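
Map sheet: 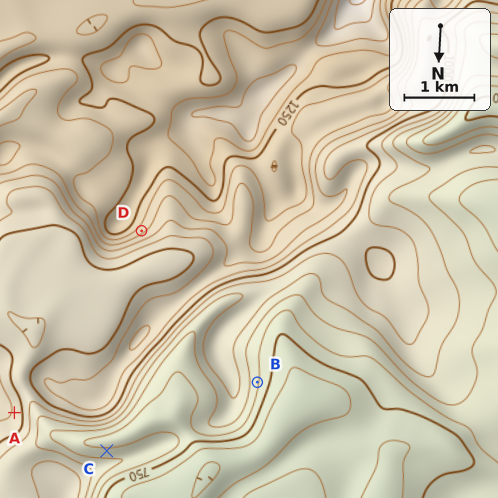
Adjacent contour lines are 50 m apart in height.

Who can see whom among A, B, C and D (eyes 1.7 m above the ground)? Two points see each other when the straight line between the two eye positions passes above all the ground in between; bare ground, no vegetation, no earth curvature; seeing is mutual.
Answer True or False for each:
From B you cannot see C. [True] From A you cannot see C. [False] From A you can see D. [True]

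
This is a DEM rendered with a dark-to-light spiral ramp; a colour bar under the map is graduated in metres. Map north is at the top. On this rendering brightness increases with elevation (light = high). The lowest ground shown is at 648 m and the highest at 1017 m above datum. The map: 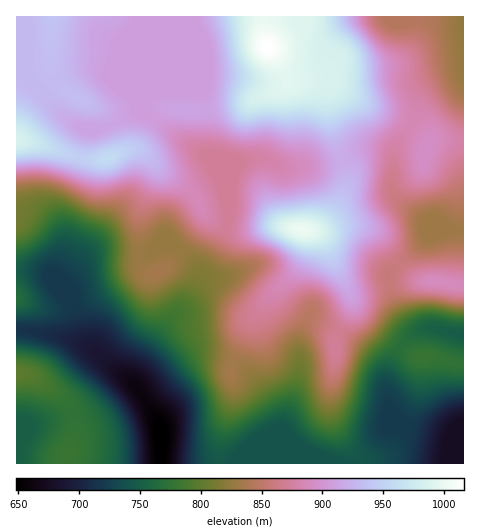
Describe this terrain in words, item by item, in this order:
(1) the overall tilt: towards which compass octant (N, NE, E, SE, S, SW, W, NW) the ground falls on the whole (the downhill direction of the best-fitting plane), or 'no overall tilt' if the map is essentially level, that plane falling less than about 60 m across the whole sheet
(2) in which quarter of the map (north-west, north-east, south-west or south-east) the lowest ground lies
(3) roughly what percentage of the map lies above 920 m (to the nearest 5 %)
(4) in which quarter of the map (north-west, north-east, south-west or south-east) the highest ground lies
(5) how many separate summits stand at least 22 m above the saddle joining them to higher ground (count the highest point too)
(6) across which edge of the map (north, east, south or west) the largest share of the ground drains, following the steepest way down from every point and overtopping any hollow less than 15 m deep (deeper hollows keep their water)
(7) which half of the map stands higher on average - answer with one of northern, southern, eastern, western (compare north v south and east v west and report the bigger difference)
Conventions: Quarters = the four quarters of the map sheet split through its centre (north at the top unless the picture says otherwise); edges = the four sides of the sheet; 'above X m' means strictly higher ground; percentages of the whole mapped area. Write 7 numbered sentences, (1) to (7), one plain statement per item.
(1) Overall the map slopes down towards the south.
(2) The lowest ground is in the south-west quarter.
(3) Ground above 920 m makes up about 20 % of the sheet.
(4) The highest point lies in the north-east quarter of the map.
(5) Counting only tops that stand 22 m proud, the map has 5 summits.
(6) The largest share of the runoff leaves by the southern edge.
(7) Taken as a whole, the northern half is higher than the southern.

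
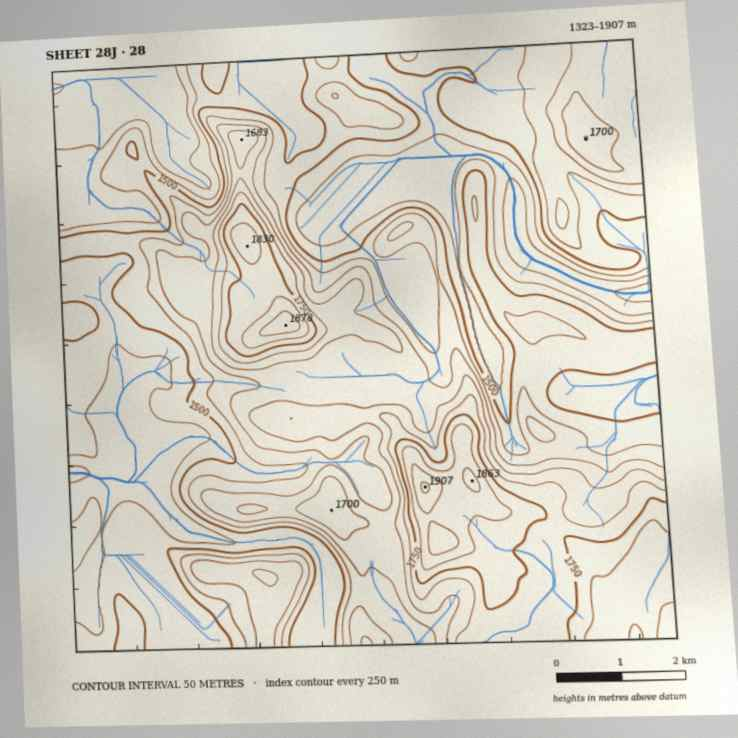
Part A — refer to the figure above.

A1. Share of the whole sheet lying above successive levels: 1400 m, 95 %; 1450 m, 83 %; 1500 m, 63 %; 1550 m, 46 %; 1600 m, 35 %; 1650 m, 21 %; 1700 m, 14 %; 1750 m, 9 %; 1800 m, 5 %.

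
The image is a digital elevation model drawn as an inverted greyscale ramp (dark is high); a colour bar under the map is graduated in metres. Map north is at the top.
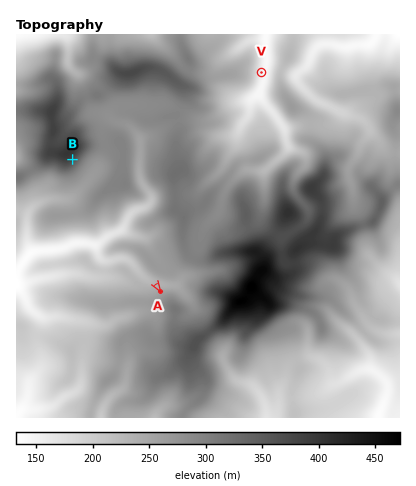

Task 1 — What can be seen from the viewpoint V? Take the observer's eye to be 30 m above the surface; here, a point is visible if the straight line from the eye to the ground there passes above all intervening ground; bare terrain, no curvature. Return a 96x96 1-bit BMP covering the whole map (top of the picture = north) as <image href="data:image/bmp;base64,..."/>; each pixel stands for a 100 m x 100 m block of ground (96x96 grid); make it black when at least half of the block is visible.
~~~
<image width="96" height="96" href="data:image/bmp;base64,Qk2+BAAAAAAAAD4AAAAoAAAAYAAAAGAAAAABAAEAAAAAAIAEAAATCwAAEwsAAAIAAAAAAAAA////AAAAAAAAAAAAAAAAAAAAAAAAAAAAAAAAAAAAAAAAAAAAAAAAAAAAAAAAAAAAAAAAAAAAAAAAAAAAAAAAAAAAAAAAAAAAAAAAAAAAAAAAAAAAAAAAAAAAAAAAAAAAAAAAAAAAAAAAAAAAAAAAAAAAAAAAAAAAAAAAAAAAAAAAAAAAAAAAAAAAAAAAAAAAAAAAAAAAAAAAAAAAAAAAAAAAAAAAAAAAAAAAAAAAAAAAAAAAAAAAAAAAAAAAAAAAAAAAAAAAAAAAAAAAAAAAAAAAAAAAAAAAAAAAAAAAAAAAAAAAAAAAAAAAAAAAAAAAAAAAAAAAAAAAAAAAAAAAAAAAAAAAAAAAAAAAAAAAAAAAAAAAAAAAAAAAAAAAAAAAAAAAAAAAAAAAAAAAAAAAAAAAAAAAAAAAAAAAAAAAAAAAAAAAAAAAAAAAAAAAAAAAAAAAAAAAAAAAAAAAAAAAAAAAAAAAAAAAAAAAAAAAAAAAAAAAAAAAAAAAAAAAAAAAAAAAAAAAAAAAAAAAAAAAAAAAAAAAAAAAAAAAAAAAAAAAAAAAAAAAAAAAAAAAAAAAAAAAAAAAAAAAAAAAAAAAAAAAAAAAAAAAAAAABAAAAAAAAAAAAAAABwAAAAAAAAAAAAAABwAAAAAAAAAAAAAAB4AAAAAAAAAAAAAAB4AAAAAAAAAAAAAA/wAAAAAAAAAAAAAAfwAAAAAAAAAAAAAAPwAAAAAAAAAAAAAAHwAAAAAAAAAAAAAADwBAAAAAAAAAAAAADwAAAAAAAAAAAAAABwAAAAAAAAAAAAAABwAAAAAAAAAAAAAAA4AAAAAAAAAAAAAAC8AAAAAAAAAAAAAAOf8AAAAAAAAAAAAAcf4AAAAAAAAAAAAAcfwAAAAAAAAAAAAB8fAAAAAAAAAAAAGD8OAAAAAAAAAAAADj8OOAAAAAAAAAAADh4OPAAAAAAAAAAABwwOPwAAAAAAAAAAA4APHwAAAAAAAAABwcAHCAAAAAAAAAAB4cADgAAAAAAAAAAD8/ADwAAAAAAAAAAD//wB4AAAAAAAAAAD///BwAAAAAAAAAABH//hAAAAAAAAAAAAD//4AAAAAAAAAAAAB//+AAAAAAAAAAAAAf/+AAAAAAAAAAAAAH/8AAAAAAAAAAAAAD/8AAAAAAAAAAAAAD/8AAAAAAAAAAAAAO/4AAAAAAAAAAAAAef4AAAAAAAAAAAAAP/wAAAAAAAAAAAAAH/wAAAAAAAAAAAAAB/gAAAAAAAAAAAAAAfgAAAAAAAAAAAAAAPgAAAAAAAAAAAAAAH8AAAAAAAAAAAAAAD8AAAAAAAAAAAAAAD8AAAAAAAAAAAAAAH8AAAAAAAAAAAAAAP8AAAAAAAAAAAAAAP8AAAAAAAAAAAAAAP8AAAAAAAAAAAAAAP8AAAAAAAAAAAAAAP+AAAAAAAAAAAAAAH+AAAAAAAAAAAAAAD+AAAAAAAAAAAAAAD+AAAAAAAAAAAAAAB+AAAAAAAAAAAAAAB8AAAAAAAAAAAAAAB8AAAAAAAAAAAAAAD8AAAAA="/>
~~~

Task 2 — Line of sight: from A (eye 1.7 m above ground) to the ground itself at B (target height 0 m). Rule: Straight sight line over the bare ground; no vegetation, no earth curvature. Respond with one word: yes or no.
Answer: yes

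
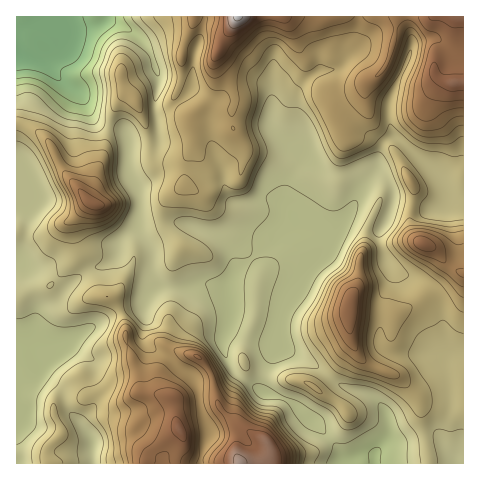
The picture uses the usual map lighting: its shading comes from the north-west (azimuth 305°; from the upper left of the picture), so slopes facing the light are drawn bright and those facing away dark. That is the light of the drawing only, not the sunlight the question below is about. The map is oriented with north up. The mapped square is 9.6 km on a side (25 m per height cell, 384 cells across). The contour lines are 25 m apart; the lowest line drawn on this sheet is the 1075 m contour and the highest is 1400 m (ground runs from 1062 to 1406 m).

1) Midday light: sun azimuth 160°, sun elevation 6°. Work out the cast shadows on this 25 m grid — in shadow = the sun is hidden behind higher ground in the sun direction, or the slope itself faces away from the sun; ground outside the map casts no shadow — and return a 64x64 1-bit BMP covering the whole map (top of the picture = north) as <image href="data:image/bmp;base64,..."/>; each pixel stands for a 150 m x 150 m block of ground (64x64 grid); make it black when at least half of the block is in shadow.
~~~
<image width="64" height="64" href="data:image/bmp;base64,Qk0+AgAAAAAAAD4AAAAoAAAAQAAAAEAAAAABAAEAAAAAAAACAAATCwAAEwsAAAIAAAAAAAAA////AAAAAAAAAAAQAAAAAAAIABwAAAAAAAgAHgAAAAA4AGAeB4AAADgAAB4fAAAAMAAAHH4AAAAAAAAA/AAAAAAAAAH4AAAAAAAAA/wAAAAIBgAD+AAAAAgHBwPwAAAACAOPA+AAAAAGAwYHw+AAAAOABAeH4AAAA8YQDwfADgABgBA/B4AYAAAAAf4AAAAAADAH8AAAAAAAHj/gAAAAAAAfP8AAAAAAAA//wABAAAAAB3+AAPgAAAACf4AA/AAAAAA3AAB+AAAAAAYAAH4AAAB8AAAAfwAAAAgAAAB/gAAAAAAAAD+AAAAAAAAAP4AAAAAAAAA/gAAAAAAAAD/AAAAAAAAAP+AAAAAAAAA/7/4AAAAAAD/P/xgAAAAAH4//HgAAAAAPj/8PAAAAAAMH/g4IAAAAAAfwDB4AAAAABwAAZAAAAAAHAADAAAAAAAYAAcAAAAAAAAABwAAAAAAAAAHAAAAAAAAAAZAAAAAAAAABGAAAAAAAAAA4AAAAAAAADPAAAAAAAAA/8AAAAAAAAPvwAAAAAAAA8/gAAAAAAACj+AAAAAAAAAPYDAAAAAEA4AgMAAAAA4DwAA4AAAABgPAADAAAAYHA4HwMAAAB8eDAfgAgAAHx4AA+ADAAAPDgAD8CMAAAAOAAP4A4AAAA4AA/ADgAAAAAAB4AGAAAAAAAHgAYAAAAAA=="/>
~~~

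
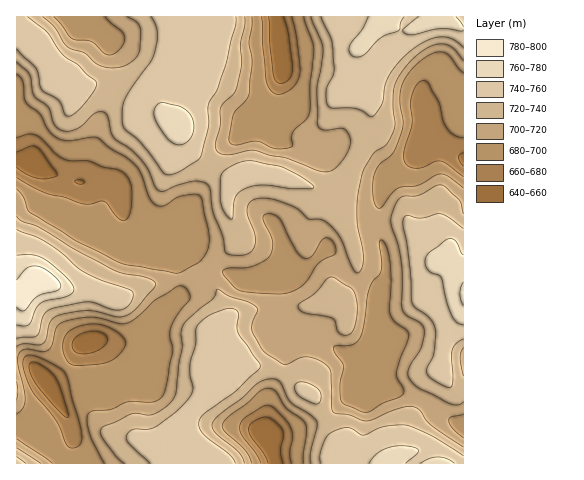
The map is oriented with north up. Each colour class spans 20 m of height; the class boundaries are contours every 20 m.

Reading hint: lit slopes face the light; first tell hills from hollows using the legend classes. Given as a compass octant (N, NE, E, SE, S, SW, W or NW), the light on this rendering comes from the NE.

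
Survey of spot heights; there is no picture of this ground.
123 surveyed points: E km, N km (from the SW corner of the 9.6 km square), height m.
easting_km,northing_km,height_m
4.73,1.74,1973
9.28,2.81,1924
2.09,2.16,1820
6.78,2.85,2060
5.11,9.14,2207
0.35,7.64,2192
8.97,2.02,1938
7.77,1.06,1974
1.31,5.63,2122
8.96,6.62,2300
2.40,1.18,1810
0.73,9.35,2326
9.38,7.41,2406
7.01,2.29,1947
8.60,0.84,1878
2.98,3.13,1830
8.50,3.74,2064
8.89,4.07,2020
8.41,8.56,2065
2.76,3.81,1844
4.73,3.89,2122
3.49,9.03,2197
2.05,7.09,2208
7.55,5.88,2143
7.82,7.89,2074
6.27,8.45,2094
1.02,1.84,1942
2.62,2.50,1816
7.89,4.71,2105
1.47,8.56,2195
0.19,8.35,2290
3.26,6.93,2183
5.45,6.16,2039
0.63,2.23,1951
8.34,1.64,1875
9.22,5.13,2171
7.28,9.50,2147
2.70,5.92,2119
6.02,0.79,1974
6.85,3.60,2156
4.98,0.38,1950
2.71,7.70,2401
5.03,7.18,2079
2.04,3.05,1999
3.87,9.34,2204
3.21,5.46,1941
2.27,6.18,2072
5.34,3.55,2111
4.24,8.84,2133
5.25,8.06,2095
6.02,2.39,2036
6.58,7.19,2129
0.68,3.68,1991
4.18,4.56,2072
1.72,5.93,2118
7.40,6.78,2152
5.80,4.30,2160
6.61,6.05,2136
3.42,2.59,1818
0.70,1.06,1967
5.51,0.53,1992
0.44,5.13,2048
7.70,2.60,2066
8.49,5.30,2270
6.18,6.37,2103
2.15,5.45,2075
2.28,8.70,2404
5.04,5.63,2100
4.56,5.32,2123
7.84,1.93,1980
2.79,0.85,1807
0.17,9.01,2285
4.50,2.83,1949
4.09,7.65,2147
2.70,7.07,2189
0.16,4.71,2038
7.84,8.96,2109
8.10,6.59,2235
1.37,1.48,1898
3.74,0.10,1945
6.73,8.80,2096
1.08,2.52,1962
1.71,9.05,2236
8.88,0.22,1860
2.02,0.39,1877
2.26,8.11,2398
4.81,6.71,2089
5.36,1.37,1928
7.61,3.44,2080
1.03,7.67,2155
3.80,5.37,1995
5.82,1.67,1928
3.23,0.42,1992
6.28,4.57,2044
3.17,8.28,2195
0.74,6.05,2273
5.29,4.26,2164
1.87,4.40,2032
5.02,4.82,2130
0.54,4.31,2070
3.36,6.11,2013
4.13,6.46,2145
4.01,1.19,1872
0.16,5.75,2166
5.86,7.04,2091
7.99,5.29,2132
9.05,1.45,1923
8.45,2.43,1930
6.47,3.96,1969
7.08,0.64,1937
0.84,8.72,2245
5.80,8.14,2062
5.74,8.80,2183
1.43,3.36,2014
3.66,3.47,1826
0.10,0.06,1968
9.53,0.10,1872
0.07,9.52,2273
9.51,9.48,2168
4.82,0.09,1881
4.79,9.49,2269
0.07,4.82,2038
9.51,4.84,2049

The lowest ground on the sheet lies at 1790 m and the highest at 2430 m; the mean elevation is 2060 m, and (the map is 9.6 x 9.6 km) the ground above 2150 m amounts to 23.4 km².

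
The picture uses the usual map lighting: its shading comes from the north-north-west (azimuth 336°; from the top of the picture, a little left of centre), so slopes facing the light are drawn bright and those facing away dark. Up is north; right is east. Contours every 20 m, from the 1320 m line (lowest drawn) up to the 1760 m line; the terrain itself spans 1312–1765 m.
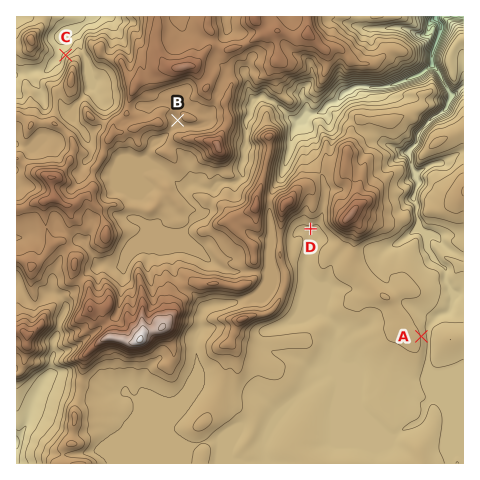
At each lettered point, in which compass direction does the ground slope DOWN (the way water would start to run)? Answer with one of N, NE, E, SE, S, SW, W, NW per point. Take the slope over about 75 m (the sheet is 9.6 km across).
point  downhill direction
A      E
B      SW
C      NW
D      S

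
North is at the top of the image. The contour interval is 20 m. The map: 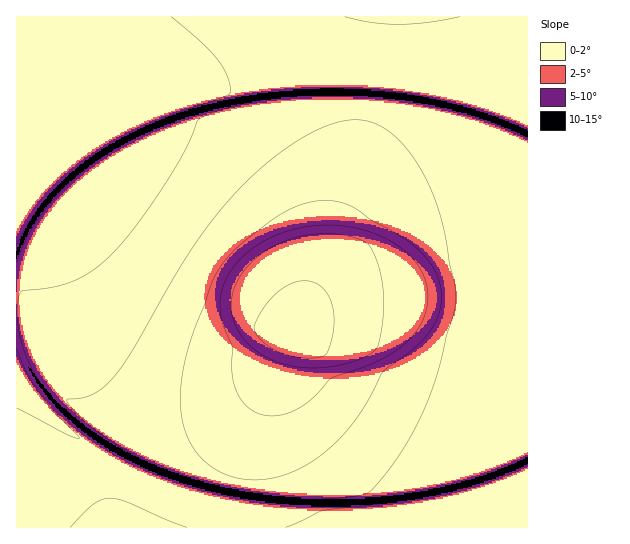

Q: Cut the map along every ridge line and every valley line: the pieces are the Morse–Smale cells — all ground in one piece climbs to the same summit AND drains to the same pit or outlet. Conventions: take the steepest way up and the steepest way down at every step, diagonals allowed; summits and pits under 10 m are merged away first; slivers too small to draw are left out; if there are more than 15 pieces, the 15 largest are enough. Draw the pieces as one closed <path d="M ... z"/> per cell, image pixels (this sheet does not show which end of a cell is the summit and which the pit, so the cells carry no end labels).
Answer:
<path d="M527 16l-510 0-1 295 8 4 9 35 20 33 25 26 31 22 22 6 26-1 40-11 41-21 30-27 5-8 10-24 8-8 34 17 3 5 1 16 9 10 56 34 60 30 24 10 17 1 32-12z"/><path d="M291 337l-11 21-28 80-12 68 1 22 287-1-1-79-32 12-17-1-24-10-60-30-56-34-9-10-1-16-3-5z"/><path d="M21 312l-5 1 1 215 223-1 0-21 9-57 11-38 26-68-3 2-10 24-5 8-18 18-16 12-19 10-34 14-24 5-26 1-20-5-16-9-17-14-19-19-18-24-8-16-8-32z"/>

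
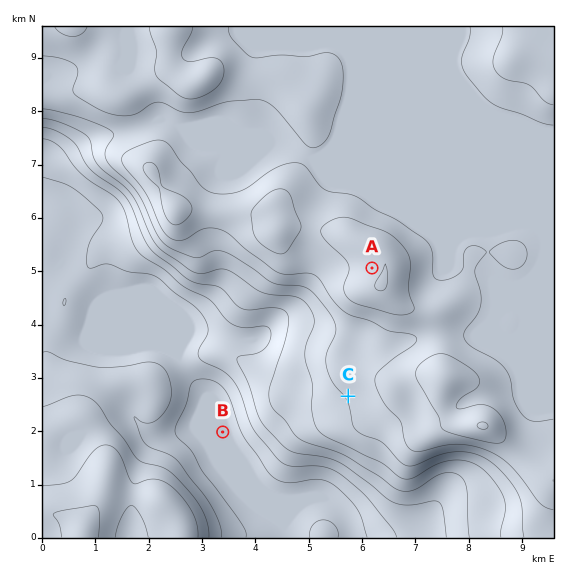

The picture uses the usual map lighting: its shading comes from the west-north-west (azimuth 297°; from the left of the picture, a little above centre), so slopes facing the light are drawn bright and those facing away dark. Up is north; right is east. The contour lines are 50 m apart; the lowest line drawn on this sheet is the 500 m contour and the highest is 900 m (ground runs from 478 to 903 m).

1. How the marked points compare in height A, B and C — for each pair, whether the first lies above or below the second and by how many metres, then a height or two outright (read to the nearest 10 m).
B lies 410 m below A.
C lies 270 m above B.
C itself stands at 750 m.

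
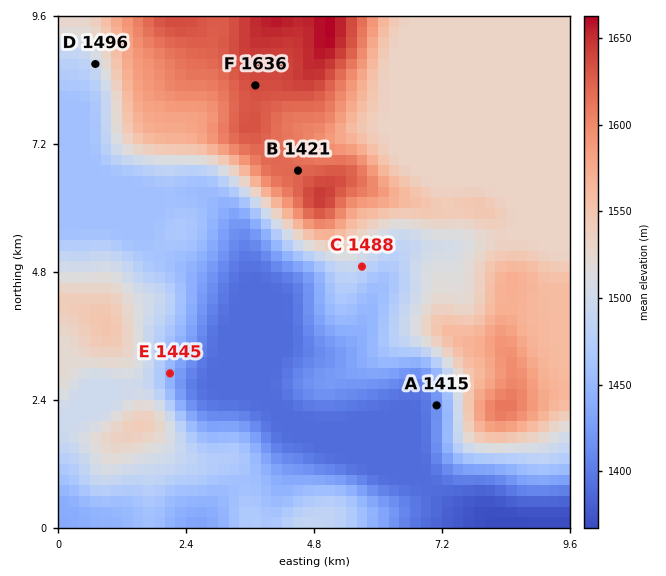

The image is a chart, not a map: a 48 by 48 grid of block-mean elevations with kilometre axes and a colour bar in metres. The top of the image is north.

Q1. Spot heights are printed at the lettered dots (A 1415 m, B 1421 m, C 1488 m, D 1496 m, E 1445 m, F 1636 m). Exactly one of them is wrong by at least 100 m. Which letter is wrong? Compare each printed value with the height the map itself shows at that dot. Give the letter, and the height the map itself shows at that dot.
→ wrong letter B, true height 1621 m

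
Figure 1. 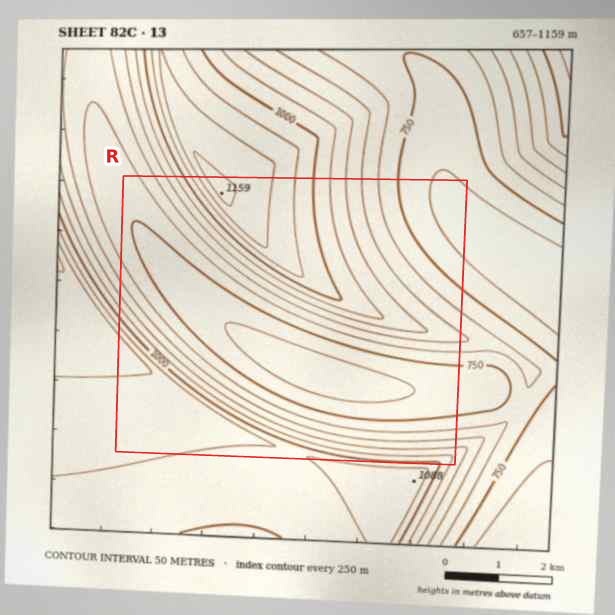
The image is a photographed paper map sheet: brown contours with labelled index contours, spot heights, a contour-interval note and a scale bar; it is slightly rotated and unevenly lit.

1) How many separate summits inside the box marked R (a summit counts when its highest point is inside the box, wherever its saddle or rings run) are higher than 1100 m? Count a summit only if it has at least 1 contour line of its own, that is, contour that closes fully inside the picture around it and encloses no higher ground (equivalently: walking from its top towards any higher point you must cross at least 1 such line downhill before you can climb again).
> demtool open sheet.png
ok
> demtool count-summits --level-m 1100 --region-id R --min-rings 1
1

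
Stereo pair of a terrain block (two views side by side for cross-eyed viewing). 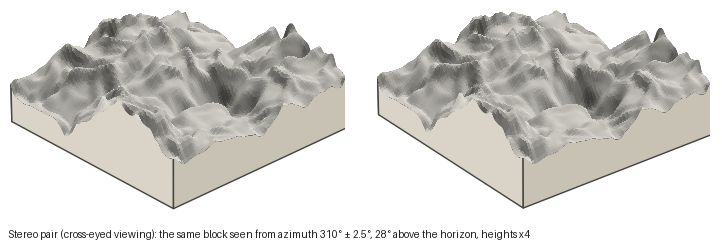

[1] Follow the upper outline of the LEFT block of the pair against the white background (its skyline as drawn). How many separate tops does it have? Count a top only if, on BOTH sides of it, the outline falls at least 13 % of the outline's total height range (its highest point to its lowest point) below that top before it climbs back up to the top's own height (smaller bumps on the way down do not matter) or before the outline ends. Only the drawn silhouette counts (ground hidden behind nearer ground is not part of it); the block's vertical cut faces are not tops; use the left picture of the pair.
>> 3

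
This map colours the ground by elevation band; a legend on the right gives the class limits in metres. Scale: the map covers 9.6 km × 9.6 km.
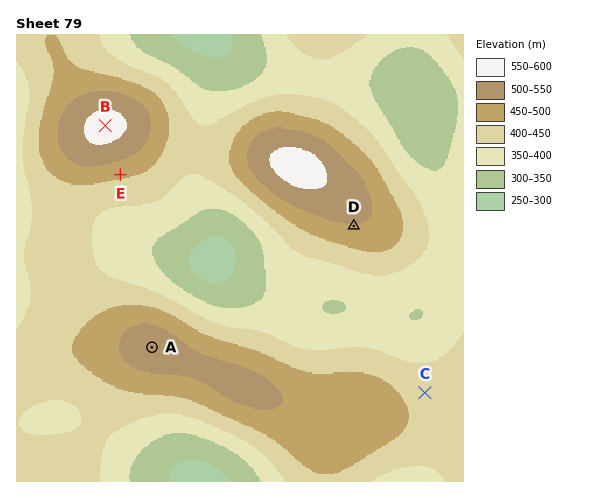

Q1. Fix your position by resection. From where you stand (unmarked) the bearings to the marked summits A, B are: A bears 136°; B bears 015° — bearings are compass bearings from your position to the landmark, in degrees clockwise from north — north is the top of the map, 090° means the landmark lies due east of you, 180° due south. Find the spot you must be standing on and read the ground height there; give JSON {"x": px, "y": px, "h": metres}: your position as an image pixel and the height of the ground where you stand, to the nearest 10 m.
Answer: {"x": 69, "y": 261, "h": 420}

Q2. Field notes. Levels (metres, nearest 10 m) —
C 430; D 500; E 460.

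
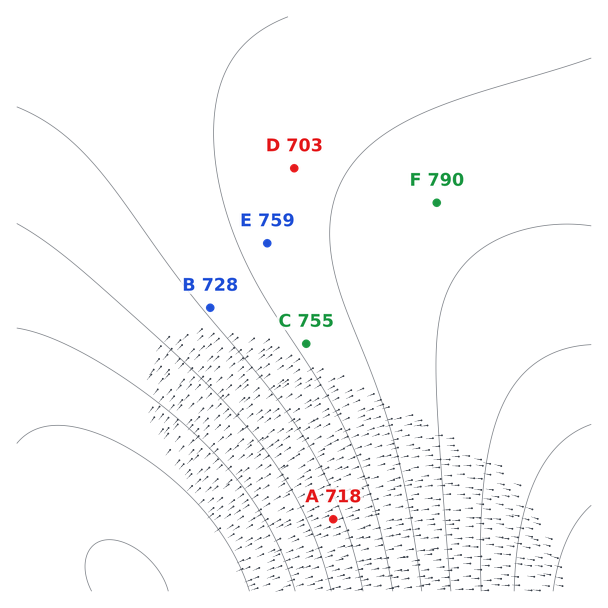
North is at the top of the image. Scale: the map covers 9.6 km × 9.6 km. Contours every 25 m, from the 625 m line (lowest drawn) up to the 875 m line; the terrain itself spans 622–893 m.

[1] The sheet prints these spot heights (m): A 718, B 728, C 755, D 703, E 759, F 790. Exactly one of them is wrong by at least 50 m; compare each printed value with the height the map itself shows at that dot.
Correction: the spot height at D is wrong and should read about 766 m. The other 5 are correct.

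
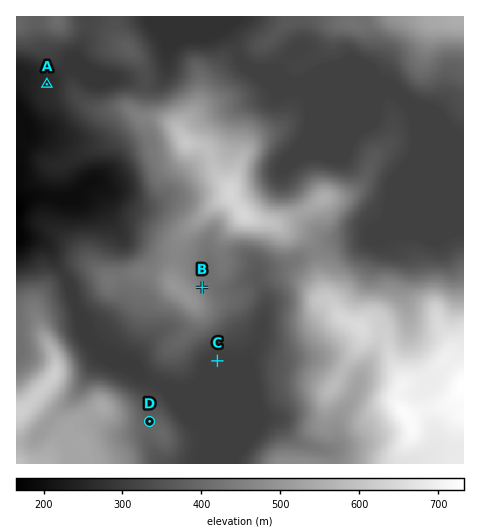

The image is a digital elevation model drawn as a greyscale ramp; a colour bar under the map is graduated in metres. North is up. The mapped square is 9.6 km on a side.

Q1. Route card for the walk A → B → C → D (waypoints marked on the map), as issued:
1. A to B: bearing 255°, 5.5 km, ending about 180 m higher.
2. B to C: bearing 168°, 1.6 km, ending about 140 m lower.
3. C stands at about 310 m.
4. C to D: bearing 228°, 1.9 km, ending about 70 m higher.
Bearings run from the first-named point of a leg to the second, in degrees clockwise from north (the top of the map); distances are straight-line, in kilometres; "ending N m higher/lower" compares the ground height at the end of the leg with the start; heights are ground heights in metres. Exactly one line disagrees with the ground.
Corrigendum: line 1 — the bearing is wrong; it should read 143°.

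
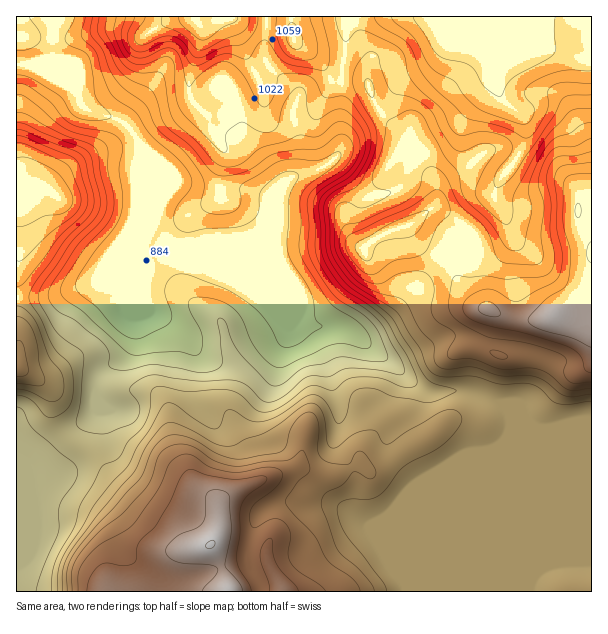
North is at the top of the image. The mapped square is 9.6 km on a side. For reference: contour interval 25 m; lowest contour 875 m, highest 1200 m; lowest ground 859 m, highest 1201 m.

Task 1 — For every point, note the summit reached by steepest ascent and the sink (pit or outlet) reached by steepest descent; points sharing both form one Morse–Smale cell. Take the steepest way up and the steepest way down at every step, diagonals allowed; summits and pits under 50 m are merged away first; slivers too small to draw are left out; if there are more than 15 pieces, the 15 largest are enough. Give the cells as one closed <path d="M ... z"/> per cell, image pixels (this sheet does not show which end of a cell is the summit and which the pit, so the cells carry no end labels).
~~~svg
<path d="M135 224l-1 91-1 26-3 7-11 13-12 6-9 8-2 6 1 29-13 12-10 6-29 29-16 9-13-1 1 127 489-1 0-154 5-9 0-11-7-13-39-13-34 1-11-4-64-54-18-8-24 0-42-18-17-14-39-23-17-17-4-7-28 1-21 10-8-16z"/><path d="M363 80l-21 1 0 66-5 9-14 12-35 12-6 6-6 13-3-3-13-2-17-6-37 0-27-6-17-19-21-17-5 21 0 69 6 16 4 6 3 0 18-10 28-1 4 7 17 17 39 23 17 14 42 18 24 0 18 8 64 54 11 4 34-1 39 13 7 13 0 11-5 9 0 154 85 1 1-308-14 17-32 18-34 0-36-15-8-8-8-15 2-11 13-28 0-8-23-18-19-9 3-6 0-15-4-10-12-15-17-15 3-8-27-28-11-26z"/><path d="M591 16l-243 1-2 33-4 30 21 0 5 4 11 26 27 28-3 8 17 15 12 15 4 10 0 15-3 6 19 9 23 18 0 8-15 33 2 10 6 11 12 11 32 12 24 1 15-2 9-8 18-9 10-10 4-9 0-42-9-12-5-10 1-7 13 1z"/><path d="M291 16l-235 0-2 11 0 29-9 6-13 3 37 19 9 8 1 7 5 9 38 13 11 11 7 14 22 17 8 8 6 10 30 7 37 0 17 6 13 2 3 3 6-13 6-6 35-12 14-12 5-9 0-66-10-2-12-17-26-23z"/><path d="M32 64l-16 1 0 231 35 0 45-13 13-25 24-33 5-19-2-39 4-12 0-11-7-12-11-11-38-13-5-9-1-7-9-8z"/><path d="M135 217l-2 8-24 33-13 25-45 13-35 1 1 167 12 2 16-9 29-29 10-6 13-12-1-29 2-6 9-8 12-6 11-13 3-7 1-26z"/><path d="M347 16l-55 1 2 22 20 16 11 13 5 9 6 3 6 0 1-8z"/><path d="M54 16l-38 1 1 47 22 0 13-5z"/><path d="M582 211l-4 1 0 6 13 22 1-27z"/>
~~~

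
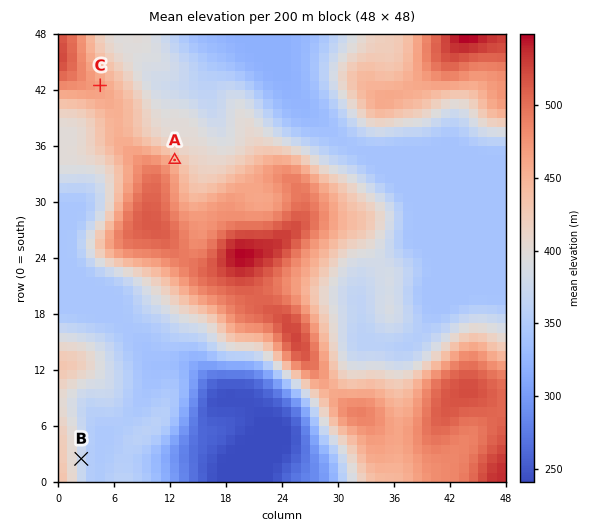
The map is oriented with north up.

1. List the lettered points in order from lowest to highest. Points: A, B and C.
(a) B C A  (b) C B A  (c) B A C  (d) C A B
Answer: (c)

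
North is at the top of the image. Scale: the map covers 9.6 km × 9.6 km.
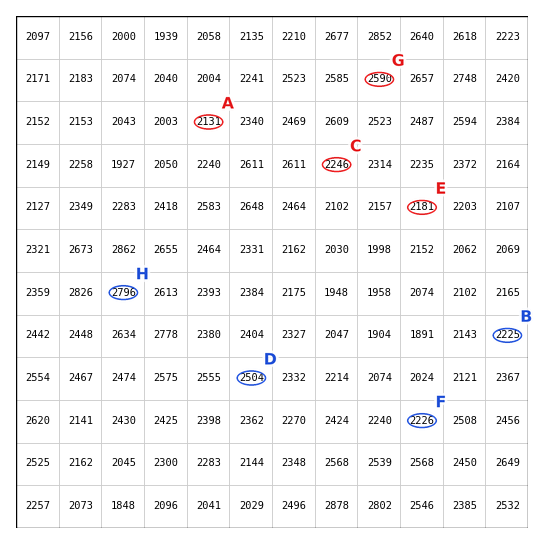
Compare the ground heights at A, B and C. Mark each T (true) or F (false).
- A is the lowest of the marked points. T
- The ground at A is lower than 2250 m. T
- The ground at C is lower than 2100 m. F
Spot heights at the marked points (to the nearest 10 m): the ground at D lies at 2500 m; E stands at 2180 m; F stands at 2230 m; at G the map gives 2590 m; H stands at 2800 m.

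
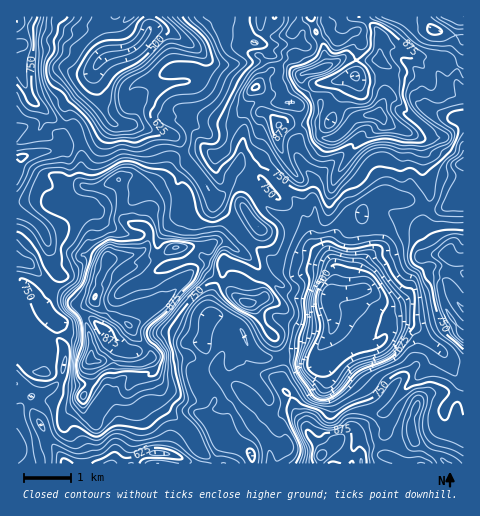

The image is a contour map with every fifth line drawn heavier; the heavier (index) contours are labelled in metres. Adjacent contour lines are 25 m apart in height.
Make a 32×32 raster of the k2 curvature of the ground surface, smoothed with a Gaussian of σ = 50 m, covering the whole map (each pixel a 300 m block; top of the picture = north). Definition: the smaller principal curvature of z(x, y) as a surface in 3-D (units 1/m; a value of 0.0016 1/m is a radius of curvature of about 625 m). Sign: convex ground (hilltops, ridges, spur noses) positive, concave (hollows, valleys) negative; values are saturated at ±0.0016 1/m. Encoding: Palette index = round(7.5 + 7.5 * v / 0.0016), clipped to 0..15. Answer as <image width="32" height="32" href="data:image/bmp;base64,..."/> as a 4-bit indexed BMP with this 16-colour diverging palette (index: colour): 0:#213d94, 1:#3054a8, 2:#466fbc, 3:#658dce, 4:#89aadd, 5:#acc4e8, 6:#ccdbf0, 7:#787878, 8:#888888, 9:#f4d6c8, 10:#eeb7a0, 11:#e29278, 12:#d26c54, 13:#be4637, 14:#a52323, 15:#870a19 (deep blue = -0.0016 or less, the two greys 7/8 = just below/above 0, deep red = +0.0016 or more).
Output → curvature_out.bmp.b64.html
<image width="32" height="32" href="data:image/bmp;base64,Qk12AgAAAAAAAHYAAAAoAAAAIAAAACAAAAABAAQAAAAAAAACAAATCwAAEwsAABAAAAAAAAAAlD0hAKhUMAC8b0YAzo1lAN2qiQDoxKwA8NvMAHh4eACIiIgAyNb0AKC37gB4kuIAVGzSADdGvgAjI6UAGQqHAGZhZlYgADhGJGM6VmM0VYdmJ3RFdlZ2NEVhNHdVZYRWc0g6ZXlmg2V3cJU2dlV0ZnJWRGaIdCN1d2SHF2RFdGdVY6FWVXdWVoY2QjVWUqVXVBMkNXZoNWdyeHIFdHMmhUiAdzMkVTaFVociQ4hnRGR2cIllSYNkdmIlFHMjVodUd3A1MTRSRHc1lWBXdBZzI3hkFAWABlV2F4ZmJ3dDVGd1MDBXZlNFQCM3hCd3ZXdmdEdpNXiEQjanZlI3d0RWckVTR1JFd0JGRiaDJDJXJVQ2QhdlVEeTN0RlVidkhyVUdzVEllZCNQFGVnYkRnWjV3YWYpVlOmY2RGdVOXNVdYaDNlYgFRElZDlmZlh3Z3ZWIndmSHVFdENlNWVlV3eGZ2iHZUVYdXQ3gmdidUZ2ZiR4ZnZmRnaBM0RiUoR0VWh1OIZkaXd3MHRmJ1NmV2dWdhZkZEZ1ZQhyVkYWFkVmZ0BCNGVXV4VYZjVURWFjNVVVaGV2REMSU1Y0dBdXJmh2pVR0lxImh2d3NZYnBVWERCN4ZHM4Zoh3Z0UyBlVVQxNmZkhEOWVWZmV2YlZ2NYU3doY0VFeHdlZ2VzRwASVGV1N2NGNVRoiEMiNDNoUohEWGdXR1MhSIIXhUJkMlNVZ2dnRWZ2hSQCZ3Q1c1EyaHRCJWRVZlUjWHd1gWMkU1Q2FH"/>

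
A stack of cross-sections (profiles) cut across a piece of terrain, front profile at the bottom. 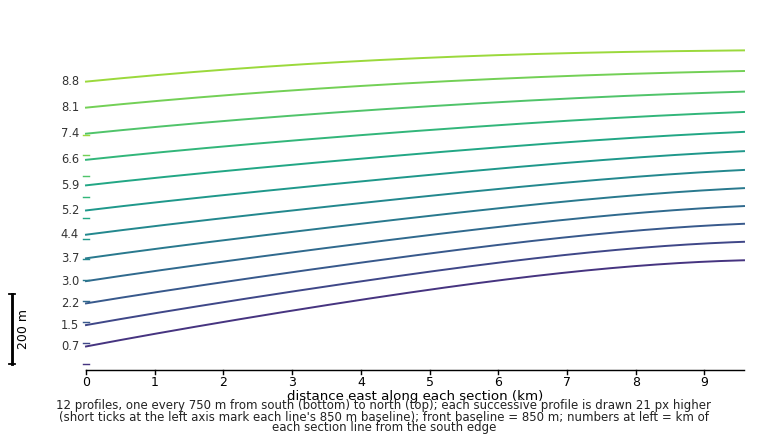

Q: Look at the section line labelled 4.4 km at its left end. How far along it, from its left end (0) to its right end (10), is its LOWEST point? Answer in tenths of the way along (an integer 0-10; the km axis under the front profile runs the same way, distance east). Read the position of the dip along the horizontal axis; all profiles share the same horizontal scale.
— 0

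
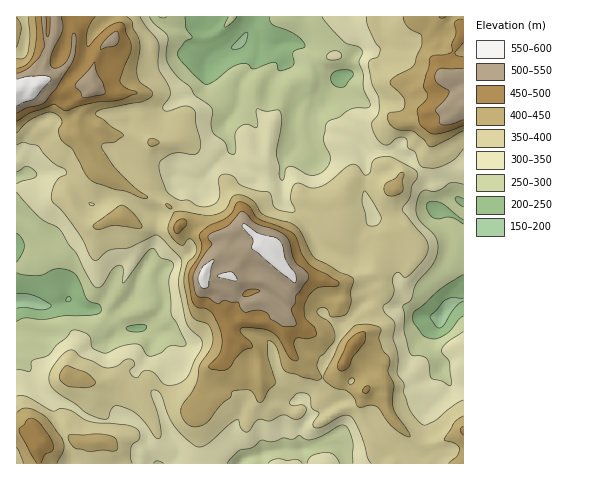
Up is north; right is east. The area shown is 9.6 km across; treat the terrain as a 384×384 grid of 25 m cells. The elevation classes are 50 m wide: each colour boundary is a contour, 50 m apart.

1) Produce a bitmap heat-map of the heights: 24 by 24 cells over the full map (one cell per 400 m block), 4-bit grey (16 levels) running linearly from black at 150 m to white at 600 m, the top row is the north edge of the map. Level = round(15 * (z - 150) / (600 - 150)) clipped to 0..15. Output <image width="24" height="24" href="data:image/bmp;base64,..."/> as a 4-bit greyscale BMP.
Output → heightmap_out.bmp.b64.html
<image width="24" height="24" href="data:image/bmp;base64,Qk2WAQAAAAAAAHYAAAAoAAAAGAAAABgAAAABAAQAAAAAACABAAATCwAAEwsAABAAAAAAAAAAAAAAABEREQAiIiIAMzMzAERERABVVVUAZmZmAHd3dwCIiIgAmZmZAKqqqgC7u7sAzMzMAN3d3QDu7u4A////AJqIiGZmZURVVWd4iKqIiHdndmVVVXiIiZh3d3d5h3dmdoiHeHZ3h3d4mIh3eJl2ZlaJh3domZmIiZl2VVV3ZmZnqpmZipl1VkRWVFRWi6mqmahkRTRERERXm7vKmIhjIyIjREVpu8zKmXdkIiMjVUVr3czbqYdlQzQ1ZVVr3c3bmHd2VDRGd2V5zd7Zd3d3VERXiIeZvNyod3d3REZ3iYeIirh3h3d1M1Z3eIhmaIdneHiGRFZ4mYdmZmZVZ3eHZmd5mId3ZWZEVmdnd3eJmIiHZVZEVmd4mJiZmId3VFVERWeavNy7qphmVFRERFeKvO3MypdkNERFQ1iJvKy7uodDIzM0RFeJu4u7u5dDIiI0VVd4movLqoVDMyNEVWeJmg=="/>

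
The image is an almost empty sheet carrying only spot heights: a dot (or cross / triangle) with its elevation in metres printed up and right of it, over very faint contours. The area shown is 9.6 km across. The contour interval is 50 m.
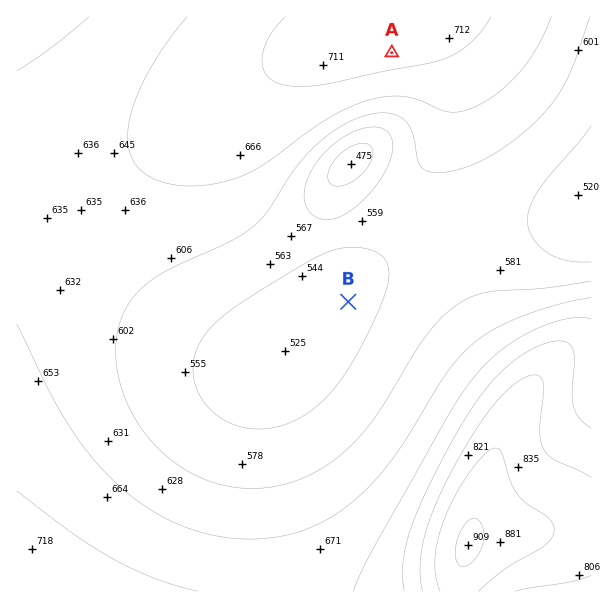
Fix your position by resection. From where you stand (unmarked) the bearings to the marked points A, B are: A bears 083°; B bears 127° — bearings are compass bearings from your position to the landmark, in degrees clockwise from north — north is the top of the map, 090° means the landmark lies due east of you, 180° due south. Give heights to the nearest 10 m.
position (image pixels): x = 70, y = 92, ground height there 620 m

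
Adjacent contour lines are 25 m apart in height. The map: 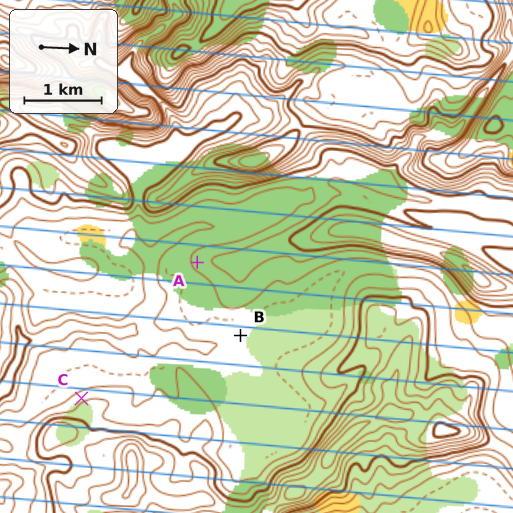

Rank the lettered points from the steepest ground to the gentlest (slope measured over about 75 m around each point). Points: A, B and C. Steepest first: C A B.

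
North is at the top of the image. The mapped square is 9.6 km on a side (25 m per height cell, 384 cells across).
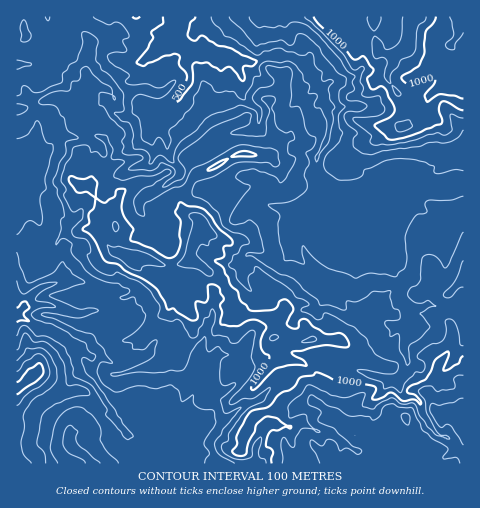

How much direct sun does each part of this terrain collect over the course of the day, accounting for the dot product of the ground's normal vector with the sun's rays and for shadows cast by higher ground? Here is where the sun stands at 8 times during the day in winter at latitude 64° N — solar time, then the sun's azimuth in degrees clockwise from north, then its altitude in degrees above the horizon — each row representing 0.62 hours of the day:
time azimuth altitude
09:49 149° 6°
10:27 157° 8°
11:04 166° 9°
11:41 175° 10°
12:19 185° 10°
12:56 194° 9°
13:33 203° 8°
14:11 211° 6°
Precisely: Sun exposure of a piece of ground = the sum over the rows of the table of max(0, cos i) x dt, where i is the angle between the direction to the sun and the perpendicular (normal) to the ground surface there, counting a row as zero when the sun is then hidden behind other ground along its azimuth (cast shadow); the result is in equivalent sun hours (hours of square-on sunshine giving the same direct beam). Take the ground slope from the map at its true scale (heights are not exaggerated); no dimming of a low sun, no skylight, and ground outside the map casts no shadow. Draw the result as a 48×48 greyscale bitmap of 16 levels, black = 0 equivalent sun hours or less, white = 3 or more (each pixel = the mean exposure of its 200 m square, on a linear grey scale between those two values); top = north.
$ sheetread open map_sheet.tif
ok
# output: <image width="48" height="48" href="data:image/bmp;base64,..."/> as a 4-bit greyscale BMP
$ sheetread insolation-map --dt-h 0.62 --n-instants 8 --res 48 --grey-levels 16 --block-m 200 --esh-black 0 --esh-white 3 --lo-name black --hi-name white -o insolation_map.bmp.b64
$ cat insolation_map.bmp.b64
<image width="48" height="48" href="data:image/bmp;base64,Qk32BAAAAAAAAHYAAAAoAAAAMAAAADAAAAABAAQAAAAAAIAEAAATCwAAEwsAABAAAAAAAAAAAAAAABEREQAiIiIAMzMzAERERABVVVUAZmZmAHd3dwCIiIgAmZmZAKqqqgC7u7sAzMzMAN3d3QDu7u4A////ABAkaZQQESInZFMSv/mjMhRTIxEyIjEiASETdzEAERFDREVYdFRmQDYyEDQiM0Q0IlMyMzMhERZTRDIhA1g0EDIAGLmEM0IQB1VDIjQzEnZTREMQETYgAAADhhAkRTAEdzNDEBAQFERENUQyEBeDRiOIMAACVjAohnZUIAABNjM0NVZUUQE2ZqhBAAABIRBDMqiHUgEydlRENFaWRiAAIScwAAAAAAAQAM3KhnYWh2ZmVWIQAVYAAAAAAAAAAAIQAE3rcQA7qZiZh1ITUQRxAAAAAAAAAAAAAAKHQQFmaLy7ukNEVRBXMQAAAAAAAAAAAAACIgEQABJFiFRDM0IWhjAAAAAAAAAAAAAAEAASNUITNGVUEBNTMQAAAAAAAAAAABAAAAN3ZVZSI4hohyN5aLpkQwAAAAAAABAAApp1MjRkNItcqXMkUhMyEAAAAAAAAQAASZhjAAJol4hXyqcxAAAAAAAAAAAAAQAlUhAQAiI6zchzeal1UQAAAAEQAAAAACAAAUQ0d2VEqUN2VRAAEwAAAAARAAAAEkIjV3iZh2Z6hTd0IQAAAAAAAAAAABEUdnUQABIhFFioNHdGMAEgAAAAAAAAEAJBNWqjAAJ92u/TEQGqMAEQAAAAAAAAAAEwBGScZHvcv/pHiZuEEAAAAAAAAAAAABIhAlIniKl6/XmVJXMAIQAAAAAAAAAAASIAEkISZpRZYyEAACJGViAAAAAAABEREiEAETMhZzSFIAAAADZlhnQAAAAAABEiIzIQETMhKc6CQQAAASVkEAEQABERMxESMiIhESIiMQESMQAAAkMgAAEhEAEBI0REMhARIxE0NCISEAACRUEAAAAREhEhIzMzMxAUQiJFOHIQEQAUIQAAEgASNFQhIzMzMzMyADMyZmcwBSAAEAABE2RIdlRCERERARIAAGMkZohAAWYgAAARETUzd1MRMzMjVUMzIkRDNRASAAIjEBRVQhJ3djEoqpdlQ0RVVTQyIQAQEAAAEAFbqIq8l3VIZEZ2VURFZkQyEBAREQAAABAAbf/oM1MTV5u5h3dVRkRDIiICIAAAAAAAASEAITgwFYvv/tuZhVRDMQA0IAAAAAAAAAAAJTJAAkWP//7d2VRERDIRQQAAAAAAAAAAAREhNGmqnf/9p2RDRCEBAAAAAAAAAAABASIRSqUiITWoONhlVEMQAAAAAAAAAAACECEBIQAAABESbgOMtzZQMgAAAAAAAAAkQRICUwABRBIWpgABITI2MhAAAAAAAAAAMxETQkh2hVUREAAAAAJCAAAAEQAAAAAAIyEiAVe8MANhAAAAAAIAAQAAAAAAAAACNCA2d0IlQhABEBAAAAAAAAAAAAAAAAABAAJ2e7VjiHMBIjIAAAAQEiEAAAAAAAAAAFVYq7mGSqcyM5YgAAEzUyIQAAABEkpzOXh764cyA2RDFEUhETISI0IiADM0eam8x3i+pEUzIkRVYUESNCAAEQIzMRJGeZh5qb36RDRDM0eGMSISMQAAAAIiARJIiHZWed2UMzRDM0iEIQ=="/>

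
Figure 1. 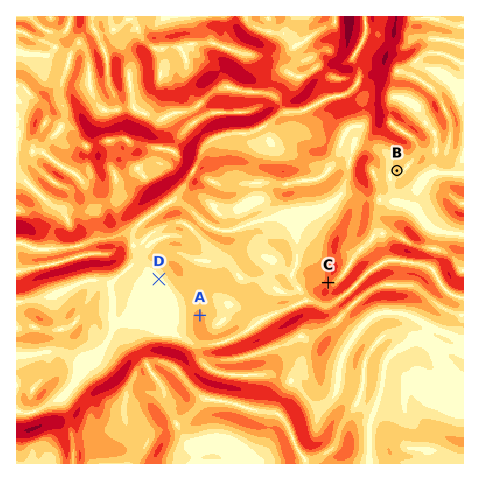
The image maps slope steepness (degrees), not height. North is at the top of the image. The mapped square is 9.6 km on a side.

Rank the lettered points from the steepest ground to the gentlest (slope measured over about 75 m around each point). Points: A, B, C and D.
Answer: C A B D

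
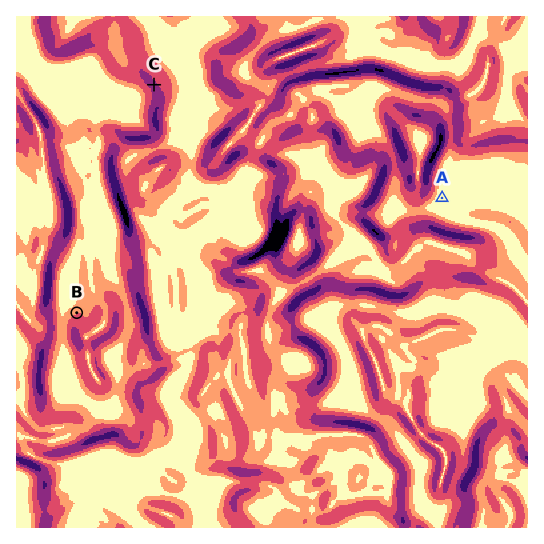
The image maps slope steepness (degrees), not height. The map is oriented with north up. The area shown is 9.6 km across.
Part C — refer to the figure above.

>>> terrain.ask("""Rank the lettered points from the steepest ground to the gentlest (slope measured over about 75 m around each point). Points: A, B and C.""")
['C', 'B', 'A']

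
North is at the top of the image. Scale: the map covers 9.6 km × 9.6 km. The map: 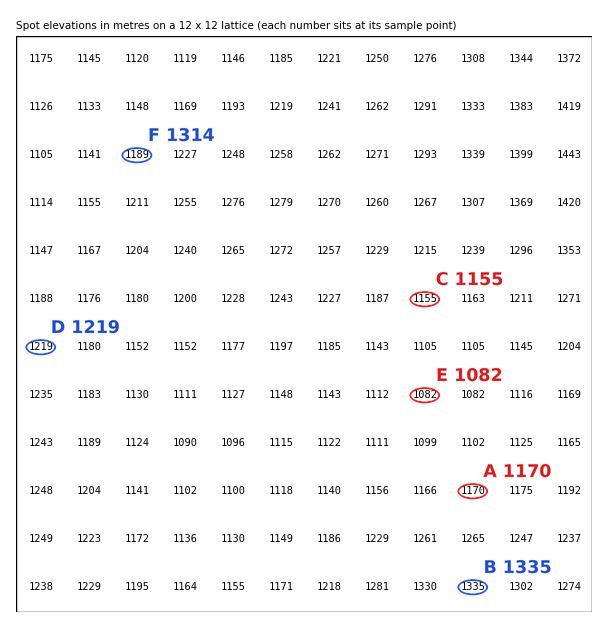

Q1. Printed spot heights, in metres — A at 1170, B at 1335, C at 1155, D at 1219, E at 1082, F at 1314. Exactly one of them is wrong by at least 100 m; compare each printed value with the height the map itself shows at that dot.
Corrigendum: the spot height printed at F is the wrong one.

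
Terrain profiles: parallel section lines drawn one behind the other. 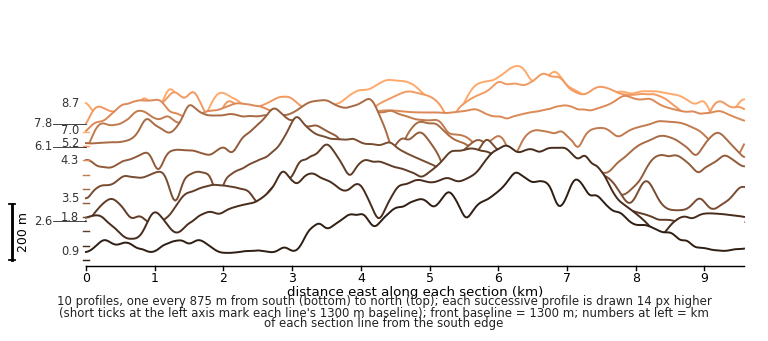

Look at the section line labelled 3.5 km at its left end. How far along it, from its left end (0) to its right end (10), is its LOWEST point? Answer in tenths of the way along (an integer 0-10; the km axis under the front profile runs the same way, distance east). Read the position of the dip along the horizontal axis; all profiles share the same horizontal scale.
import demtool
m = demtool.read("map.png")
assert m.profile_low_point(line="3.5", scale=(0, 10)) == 9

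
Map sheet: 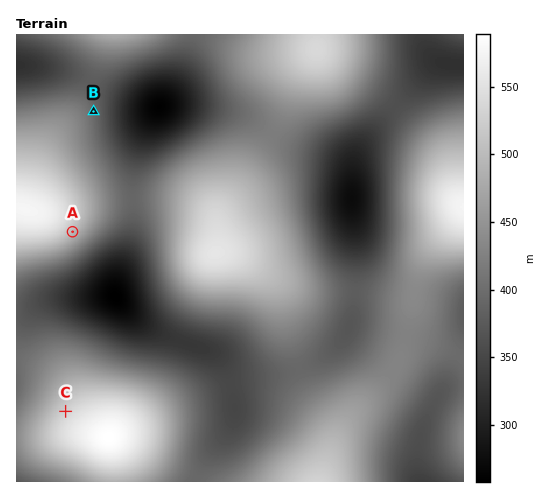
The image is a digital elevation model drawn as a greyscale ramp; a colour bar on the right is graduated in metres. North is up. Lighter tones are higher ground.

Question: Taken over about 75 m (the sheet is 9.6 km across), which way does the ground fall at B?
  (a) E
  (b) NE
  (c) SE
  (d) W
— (a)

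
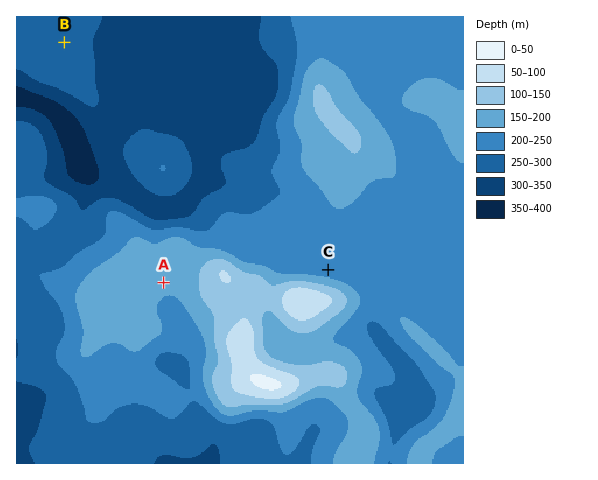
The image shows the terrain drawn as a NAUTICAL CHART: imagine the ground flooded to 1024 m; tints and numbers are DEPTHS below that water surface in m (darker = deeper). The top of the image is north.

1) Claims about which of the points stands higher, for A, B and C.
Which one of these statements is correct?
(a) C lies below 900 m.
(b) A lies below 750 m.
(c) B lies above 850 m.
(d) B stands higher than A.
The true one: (a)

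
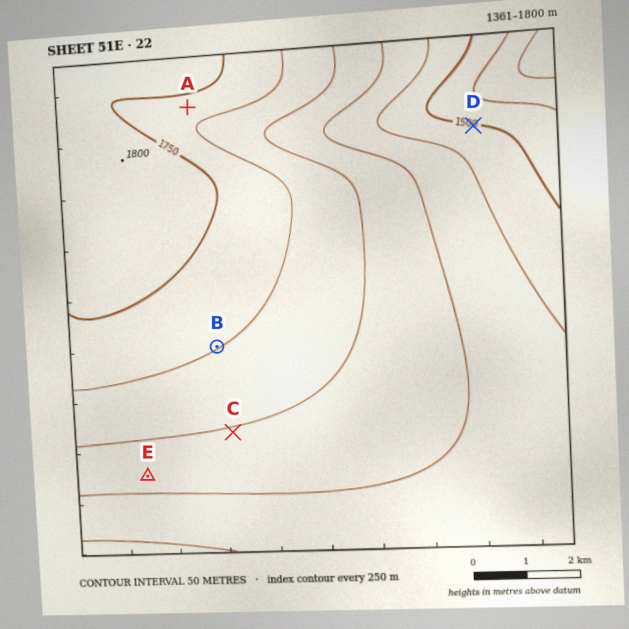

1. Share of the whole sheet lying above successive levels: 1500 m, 96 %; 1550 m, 89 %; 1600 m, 64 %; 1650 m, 42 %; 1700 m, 26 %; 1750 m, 13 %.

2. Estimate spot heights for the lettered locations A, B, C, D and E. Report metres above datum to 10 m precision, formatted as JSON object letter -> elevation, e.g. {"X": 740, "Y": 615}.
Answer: {"A": 1730, "B": 1700, "C": 1650, "D": 1500, "E": 1620}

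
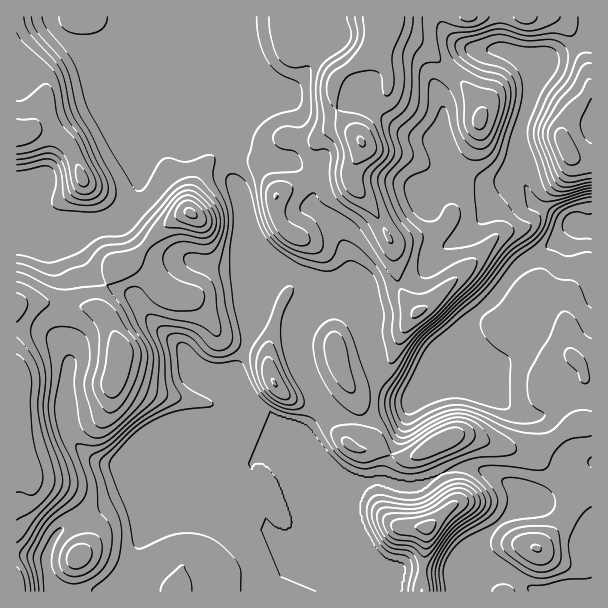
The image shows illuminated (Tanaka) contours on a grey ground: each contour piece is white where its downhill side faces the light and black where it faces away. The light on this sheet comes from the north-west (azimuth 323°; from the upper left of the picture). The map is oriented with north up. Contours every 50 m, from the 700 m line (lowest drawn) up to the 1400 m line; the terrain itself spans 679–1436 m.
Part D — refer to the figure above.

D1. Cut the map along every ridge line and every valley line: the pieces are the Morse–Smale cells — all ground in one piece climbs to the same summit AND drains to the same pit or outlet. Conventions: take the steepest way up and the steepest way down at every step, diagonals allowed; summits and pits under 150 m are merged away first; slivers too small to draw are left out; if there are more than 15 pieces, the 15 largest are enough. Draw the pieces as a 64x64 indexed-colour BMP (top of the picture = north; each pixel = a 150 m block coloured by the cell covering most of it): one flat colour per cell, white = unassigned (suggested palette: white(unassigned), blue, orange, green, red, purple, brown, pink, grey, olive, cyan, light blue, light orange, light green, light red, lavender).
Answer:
<image width="64" height="64" href="data:image/bmp;base64,Qk12CAAAAAAAAHYAAAAoAAAAQAAAAEAAAAABAAQAAAAAAAAIAAATCwAAEwsAABAAAAAAAAAA////ALR3HwAOf/8ALKAsACgn1gC9Z5QAS1aMAMJ34wB/f38AIr28AM++FwDox64AeLv/AIrfmACWmP8A1bDFABERERERERERERERERERERERERGZmZmaqqqlVVVVVVVVEREREREREREREREREREREREREZmZmZqqqqpVVVVVVVURERERERERERERERERERERERERmZmZmqqqqqVVVVVVVRERERERERERERERERERERERERGZmZmaqqqqVVVVVVVVEREREREREREREREREREREREREZmZmZqqqqVVVVVVVVURERERERERERERERERERERERERmZmZmaqqpVVVVVVVVRERERERERERERERERERERERERGZmZmZqqqqVVVVVVVVEREREREREREREREREREREREREZmZmZmqqqqlVVVVVVURERERERERERERERERERERERERmZmZmZqqqqqlVVVVVRERERERERERERERERERERERERGZmZmZmaqqqqVVVVVVEREREREREREREREREREREREREZmZmZmZmqqqpVVVVVURERERERERERERERERERERERERmZmZmZmqqqqlVVVVVRERERERERERERERERERERERERERERERmaqqqlVVVVVVEREREREREREREREREREREREREREREREVqqpVVVVVVVURERERERERERERERERERERERERERERERVVVVVVVVVVVRERERERERERERERERERERERERERERERVVVVVVVVVVVVEREREREREREREREREREREREREREREREVVVVREREVVVURERERERERERERERERERERERERERERERERERERERFVVREREREREREREREREREREYgRERERERERERERERERERFVERERERERERERERERERGIiIERERERERERERERERERERERERERERERERERERERGIiIiBERERERERERERERERERERERERERERERERERERGIiIiBERERERERERERERERERERERERERERERERERERGIiIiIERERERIhERERERERERERERERERERERERERERGIiIiIERERERIiIREREREREREREREREREREREREREREYiIiIgRERERIiIhERERERERERERERERERERERERERERGIiIiBEREREiIiIREREREREREREREREREREREREREREYiIiBERERESIiIiERERERERERERERERERERERERERERGIiIERERESIiIiIhEREREREREREREREREREREREREREYiIiBERERIiIiIiIRERERERERERERERERERERERERERiIiIEREREiIiIiIiEREREREREREREREREREREREREREYiIgREREiIiIiIiIhERERERERERERERERERERERERERiIiCIREiIiIiIiIiIREREREREREREREREREREREREREYiIIiIiIiIiIiIiIiEREREREREREREREUQRERERERERiIiCIiIiIiIiIiIiIhERERERERERERREREEREREREREYiCIiIiIiIiIiIiIiERERERERERERRERERBERERERERSCIiIiIiIiIiIiIiIhERERERERERFERERERBEUREREQiIiIiIiIiIiIiIiIiIRERERERERFEREREREREREREQiIiIiIiIiIiIiIiIiIiIREREREREUREREREREREREQiIiIiIiIiIiIiIiIiIiIiERERERERRERERERERERERCIiIiIiIiIiIiIiIiIiIiIiEREREREURERERERERERCIiIiIiIiIiIiIiIiIiIiIiIhEzMzMzMzNEREREREREIiIiIiIiIiIiIiIiIiIiIiIndzMzMzMzMzREREREREIiIiIiIiIiIiIiIiIiIiIiJ3d3MzMzMzMzNEREREREQiIiIiIiIiIiIiIiIiIiIid3d3czMzMzMzMzRERERERCIiIiIiIiIiIiIiIiIiIiJ3d3dzMzMzMzMzNERERERCIiIiIiIiIiIiIiIiIiIiJ3d3d3MzMzMzMzNEREREREIiIiIiIiIiIiIiIiIiIiInd3d3czMzMzMzM0REREREQiIiIiIiIiIiIiIiIiIiIid3d3dzMzMzMzMzRERERERCIiIiIiIiIiIiIiIiIiIiJ3d3d3MzMzMzMzM0REREREIiIiIiIiIiIiIiIiIiIiInd3d3czMzMzMzMzNEMzMzYiIiIiIiIiIiIiIiIiIiIid3d3dzMzMzMzMzMzMzMzZiIiIiIiIiIiIiIiIiIiIiJ3d3d3MzMzMzMzMzMzMzZmIiIiIiIiIiIiIiIiIiIiInd3d3czMzMzMzMzMzMzZmYiIiIiIiIiIiIiIiIiIiIiJ3d3dzMzMzMzMzMzMzZmZiIiIiIiIiIiIiIiIiIiIiInd3d3MzMzMzMzMzMzZmZmIiIiIiIiIiIiIiIiIiIiIid3d3czMzMzMzMzMzZmZmYiIiIiIiIiIiIiIiIiIiIiInd3dzMzMzMzMzNmZmZmZiIiIiIiIiIiIiIiIiIiIiIid3d3MzMzMzMzZmZmZmZmIiIiIiIiIiIiIiIiIiIiIiInd3czMzMzNmZmZmZmZmYiIiIiIiIiIiIiIiIiIiIiIiJ3dzMzMzZmZmZmZmZmZiIiIiIiIiIiIiIiIiIiIiIiIiJ3MzM2ZmZmZmZmZmZmIiIiIiIiIiIiIiIiIiIiIiIiIiIzM2ZmZmZmZmZmZmYiIiIiIiIiIiIiIiIiIiIiIiIiIjMzZmZmZmZmZmZmZiIiIiIiIiIiIiIiIiIiIiIiIiIi"/>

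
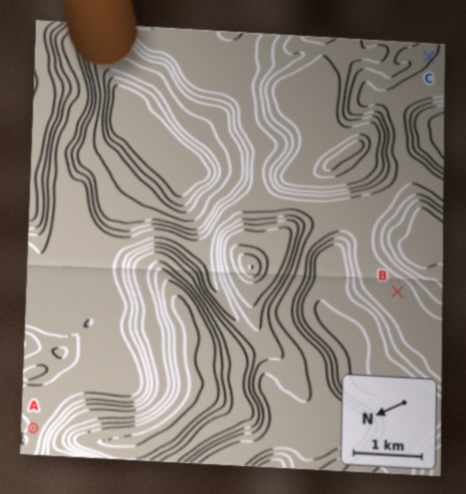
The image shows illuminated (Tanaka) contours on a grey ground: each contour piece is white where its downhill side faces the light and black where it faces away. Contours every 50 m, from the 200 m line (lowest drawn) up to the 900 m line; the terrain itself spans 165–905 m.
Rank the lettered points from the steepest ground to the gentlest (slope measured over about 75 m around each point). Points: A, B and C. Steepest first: A C B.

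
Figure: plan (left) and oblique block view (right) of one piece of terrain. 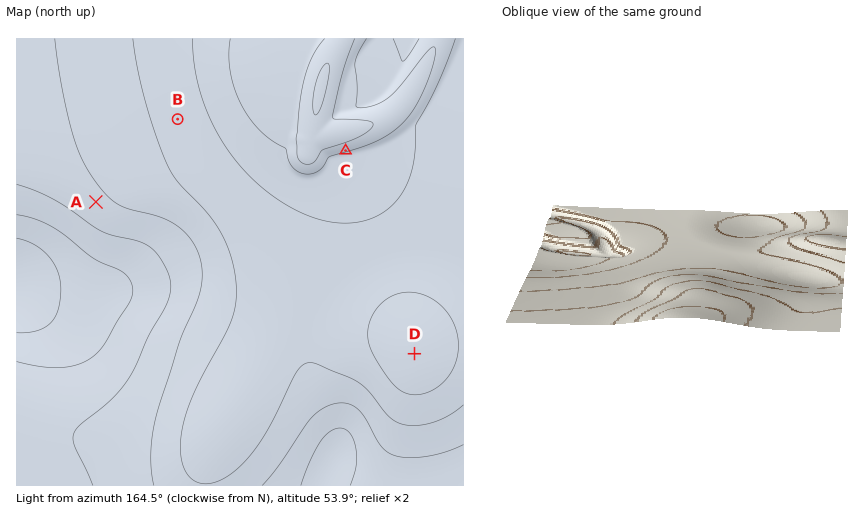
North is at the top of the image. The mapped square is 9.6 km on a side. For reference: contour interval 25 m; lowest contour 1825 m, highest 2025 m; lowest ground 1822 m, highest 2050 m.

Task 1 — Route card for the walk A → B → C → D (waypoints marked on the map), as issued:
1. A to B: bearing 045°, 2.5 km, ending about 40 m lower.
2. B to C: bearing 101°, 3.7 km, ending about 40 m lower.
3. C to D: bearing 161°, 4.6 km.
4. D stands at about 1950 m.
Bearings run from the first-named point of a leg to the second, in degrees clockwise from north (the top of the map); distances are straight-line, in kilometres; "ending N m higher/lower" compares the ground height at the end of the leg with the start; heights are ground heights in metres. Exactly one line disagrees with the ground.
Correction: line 4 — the height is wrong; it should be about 1880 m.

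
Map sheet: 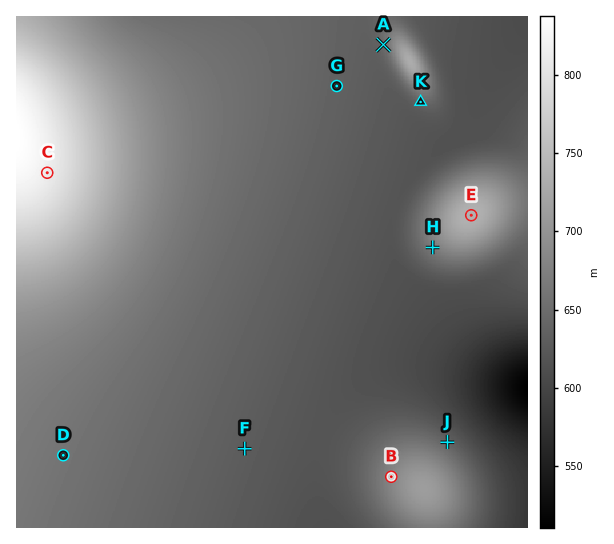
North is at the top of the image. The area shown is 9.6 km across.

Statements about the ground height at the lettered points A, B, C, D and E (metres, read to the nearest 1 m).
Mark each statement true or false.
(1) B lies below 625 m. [false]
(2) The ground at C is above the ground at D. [true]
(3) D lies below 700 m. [true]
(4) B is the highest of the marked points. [false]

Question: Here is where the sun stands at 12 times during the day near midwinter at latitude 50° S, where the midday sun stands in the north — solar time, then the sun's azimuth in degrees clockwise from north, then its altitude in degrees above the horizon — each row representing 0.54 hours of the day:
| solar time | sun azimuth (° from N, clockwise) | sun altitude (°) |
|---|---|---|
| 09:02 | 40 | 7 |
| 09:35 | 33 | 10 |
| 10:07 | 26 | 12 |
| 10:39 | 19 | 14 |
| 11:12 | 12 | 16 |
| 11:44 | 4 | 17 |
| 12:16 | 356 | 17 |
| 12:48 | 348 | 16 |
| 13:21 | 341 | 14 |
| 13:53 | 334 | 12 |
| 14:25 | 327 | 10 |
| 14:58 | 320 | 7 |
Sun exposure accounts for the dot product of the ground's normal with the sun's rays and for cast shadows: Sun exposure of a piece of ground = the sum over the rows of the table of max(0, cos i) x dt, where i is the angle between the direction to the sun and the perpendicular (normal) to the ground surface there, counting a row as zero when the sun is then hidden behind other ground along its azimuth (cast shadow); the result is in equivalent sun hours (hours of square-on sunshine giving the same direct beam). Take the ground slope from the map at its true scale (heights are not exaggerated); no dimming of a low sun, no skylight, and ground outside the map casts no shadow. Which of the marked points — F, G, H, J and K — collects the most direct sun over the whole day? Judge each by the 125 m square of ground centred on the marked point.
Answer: J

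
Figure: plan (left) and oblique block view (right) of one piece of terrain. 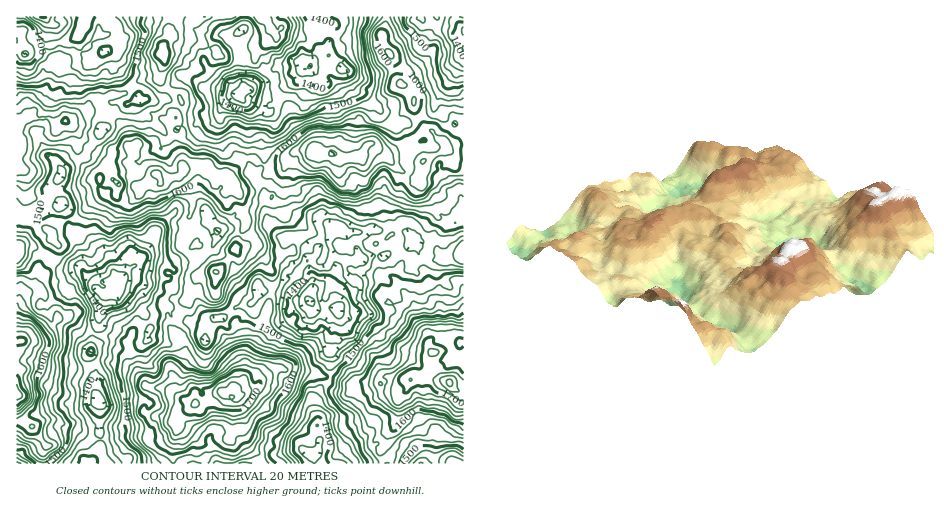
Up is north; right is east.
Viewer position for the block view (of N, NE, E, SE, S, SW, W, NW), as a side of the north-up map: SW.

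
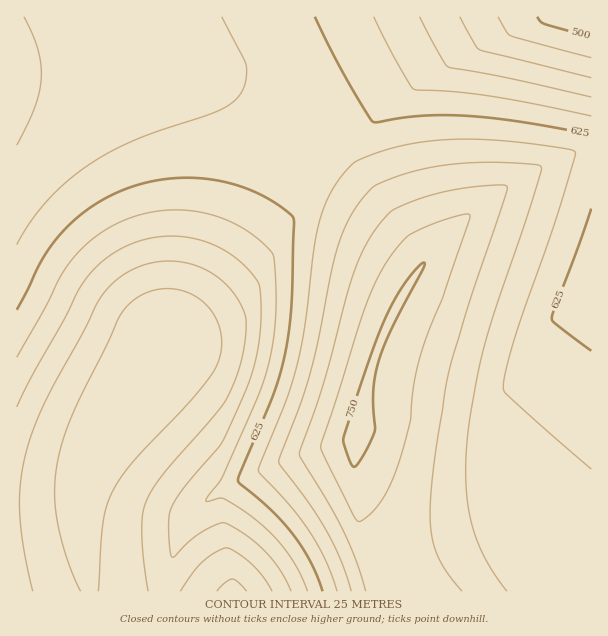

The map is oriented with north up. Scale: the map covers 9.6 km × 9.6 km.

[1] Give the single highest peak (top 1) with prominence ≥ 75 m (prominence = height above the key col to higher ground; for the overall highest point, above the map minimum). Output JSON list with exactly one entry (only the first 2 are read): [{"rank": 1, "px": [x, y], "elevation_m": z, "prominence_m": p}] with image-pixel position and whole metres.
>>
[{"rank": 1, "px": [356, 435], "elevation_m": 761, "prominence_m": 284}]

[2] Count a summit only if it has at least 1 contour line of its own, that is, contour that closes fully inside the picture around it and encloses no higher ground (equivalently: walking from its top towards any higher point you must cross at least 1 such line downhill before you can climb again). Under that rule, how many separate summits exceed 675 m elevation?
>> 1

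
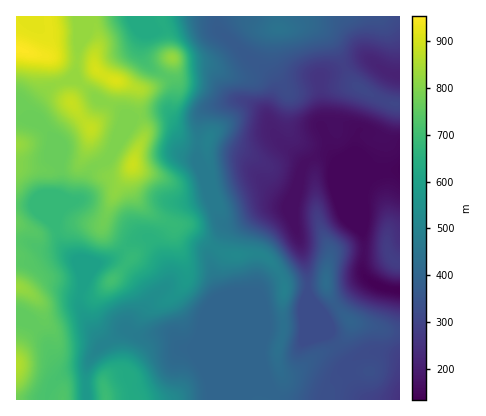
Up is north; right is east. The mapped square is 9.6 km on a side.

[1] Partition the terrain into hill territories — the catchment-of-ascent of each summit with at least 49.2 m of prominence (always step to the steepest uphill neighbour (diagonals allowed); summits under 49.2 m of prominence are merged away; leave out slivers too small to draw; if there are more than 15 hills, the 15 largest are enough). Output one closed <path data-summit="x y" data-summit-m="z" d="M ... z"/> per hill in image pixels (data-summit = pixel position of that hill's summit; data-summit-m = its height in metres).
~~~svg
<path data-summit="16 50" data-summit-m="953" d="M244 101l-12 0-26 8-6 9-2 24 0 20 9 20 3 20 10 20 4 2 8 0 18-8-12 8-12 3-16 27 0 8 11 36 28 68 21 24-20-2-9 6-1 6 160 0 0-42-14-5-16-1-22 9-18-25-12-28-9-10-3-32-12-42 0-20 6-30 5-10-27-24-12-26-10-7z"/><path data-summit="132 164" data-summit-m="890" d="M166 112l-16 1-19 7-4 10-18 28-20 14-9 26-14 6-8 10-3 12 5 16 4 6 14 14 6 20 12-18 20-8 20-17 12-1 19 28 2 16-18 18-20 24-3 6 10 6 32-2 12 13 16 3 58 25-7-9-24-58-15-46 0-8 13-24 3-3 16-5-10 2-10-1-12-21-3-20-9-20 1-38 3-10-10 6-14 0z"/><path data-summit="326 282" data-summit-m="426" d="M328 156l-12 1-12 7-10 40 0 20 13 46 1 26 10 12 12 28 18 25 22-9 10 0 20 6 0-68-12-1-16-6-7-7-3-8 2-12-2-24 2-10-1-32 3-8 7-8-17-3-20-9z"/><path data-summit="278 28" data-summit-m="446" d="M400 16l-182 0-1 10 7 10 49 42 3 10-7 18-1 10 4 14 6 10 26 23 14-7 10 0 12 8 24 8-26-11-8-11-9-22 2-14-4-36 11-6 34-13 8 2 18 12 10 2z"/><path data-summit="106 400" data-summit-m="695" d="M126 330l-26 16-9 12-5 14 0 28 154 0 1-6 7-5 22 1-18-17-54-23-16-3-12-13-32 2z"/><path data-summit="172 58" data-summit-m="824" d="M206 19l-22 1-26 10-4-2-4-8-5 10-3 10 0 14 10 15 19 11 3 6-2 18 2 8 6 4 14 1 18-11 20-5 12 0 12 6 12 10 1-11 7-18-3-10-49-42-5-6-5-9z"/><path data-summit="116 80" data-summit-m="910" d="M150 16l-58 2-5 6-8 20-3 26-5 8 9 4 18 18 18 7 9 7-9 30 11-14 4-10 3-3 22-5 10 0 12 8 14 0 7-4-13 1-12-5-2-4 2-22-3-6-19-11-10-15 0-14 8-20z"/><path data-summit="72 102" data-summit-m="883" d="M72 79l-24 9-17 20 1 10 8 5 12 13 8 20 1 26-4 16 1 17 8-11 14-6 9-26 20-14 7-14 9-26 0-4-5-5-22-9-18-18z"/><path data-summit="16 286" data-summit-m="829" d="M62 253l-18 2-12 7-16 0 0 58 12 2 12 10 18 31 8 3 20-1 17-21-15-20-8-16-1-8 4-20-4-16-3-5z"/><path data-summit="16 364" data-summit-m="860" d="M20 320l-4 0 0 80 30 0 2-8 8-13 16-7 10-1 5-3 1-4-22 2-8-3-18-31-8-8z"/><path data-summit="394 260" data-summit-m="286" d="M400 170l-26 3-8 9-3 8 0 82 9 11 20 7 8 0z"/><path data-summit="16 144" data-summit-m="827" d="M32 119l-16 1 0 86 18-1 8 10 12 9 7-42-1-26-8-20-12-13z"/>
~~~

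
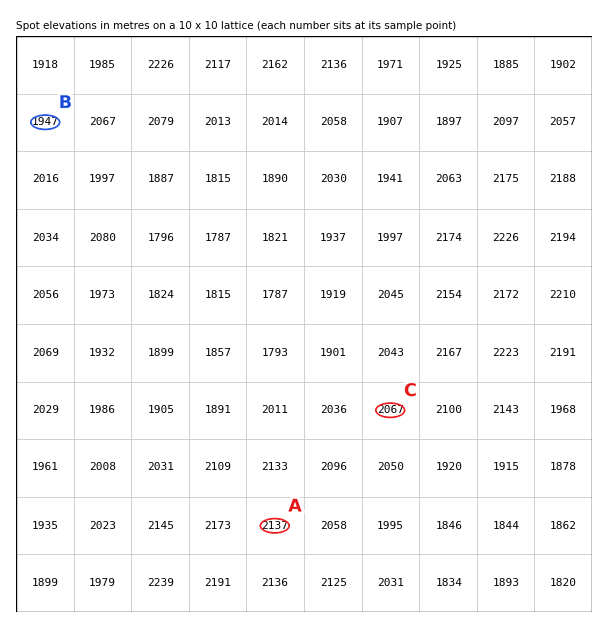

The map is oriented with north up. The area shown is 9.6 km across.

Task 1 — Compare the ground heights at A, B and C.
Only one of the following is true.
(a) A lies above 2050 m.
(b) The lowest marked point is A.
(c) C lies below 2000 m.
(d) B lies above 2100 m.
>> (a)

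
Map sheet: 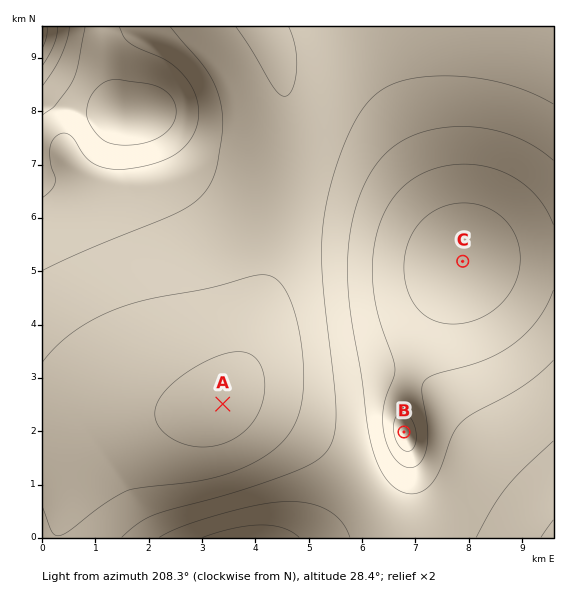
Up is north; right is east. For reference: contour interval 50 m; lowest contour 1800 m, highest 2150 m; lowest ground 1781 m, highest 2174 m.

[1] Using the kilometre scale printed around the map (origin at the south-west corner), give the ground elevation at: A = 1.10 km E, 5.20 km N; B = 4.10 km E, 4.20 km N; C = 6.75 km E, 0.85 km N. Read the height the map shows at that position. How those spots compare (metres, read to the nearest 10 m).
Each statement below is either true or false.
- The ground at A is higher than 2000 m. false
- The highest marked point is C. true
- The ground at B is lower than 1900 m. true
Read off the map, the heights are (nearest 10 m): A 1890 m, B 1830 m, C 1950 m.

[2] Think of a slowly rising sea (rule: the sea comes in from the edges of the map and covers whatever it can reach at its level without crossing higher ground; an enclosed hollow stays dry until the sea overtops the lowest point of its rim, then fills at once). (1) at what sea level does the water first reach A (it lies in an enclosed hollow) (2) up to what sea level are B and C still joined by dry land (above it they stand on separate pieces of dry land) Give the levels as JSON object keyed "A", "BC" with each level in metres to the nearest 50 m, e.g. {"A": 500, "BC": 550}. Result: {"A": 1850, "BC": 2000}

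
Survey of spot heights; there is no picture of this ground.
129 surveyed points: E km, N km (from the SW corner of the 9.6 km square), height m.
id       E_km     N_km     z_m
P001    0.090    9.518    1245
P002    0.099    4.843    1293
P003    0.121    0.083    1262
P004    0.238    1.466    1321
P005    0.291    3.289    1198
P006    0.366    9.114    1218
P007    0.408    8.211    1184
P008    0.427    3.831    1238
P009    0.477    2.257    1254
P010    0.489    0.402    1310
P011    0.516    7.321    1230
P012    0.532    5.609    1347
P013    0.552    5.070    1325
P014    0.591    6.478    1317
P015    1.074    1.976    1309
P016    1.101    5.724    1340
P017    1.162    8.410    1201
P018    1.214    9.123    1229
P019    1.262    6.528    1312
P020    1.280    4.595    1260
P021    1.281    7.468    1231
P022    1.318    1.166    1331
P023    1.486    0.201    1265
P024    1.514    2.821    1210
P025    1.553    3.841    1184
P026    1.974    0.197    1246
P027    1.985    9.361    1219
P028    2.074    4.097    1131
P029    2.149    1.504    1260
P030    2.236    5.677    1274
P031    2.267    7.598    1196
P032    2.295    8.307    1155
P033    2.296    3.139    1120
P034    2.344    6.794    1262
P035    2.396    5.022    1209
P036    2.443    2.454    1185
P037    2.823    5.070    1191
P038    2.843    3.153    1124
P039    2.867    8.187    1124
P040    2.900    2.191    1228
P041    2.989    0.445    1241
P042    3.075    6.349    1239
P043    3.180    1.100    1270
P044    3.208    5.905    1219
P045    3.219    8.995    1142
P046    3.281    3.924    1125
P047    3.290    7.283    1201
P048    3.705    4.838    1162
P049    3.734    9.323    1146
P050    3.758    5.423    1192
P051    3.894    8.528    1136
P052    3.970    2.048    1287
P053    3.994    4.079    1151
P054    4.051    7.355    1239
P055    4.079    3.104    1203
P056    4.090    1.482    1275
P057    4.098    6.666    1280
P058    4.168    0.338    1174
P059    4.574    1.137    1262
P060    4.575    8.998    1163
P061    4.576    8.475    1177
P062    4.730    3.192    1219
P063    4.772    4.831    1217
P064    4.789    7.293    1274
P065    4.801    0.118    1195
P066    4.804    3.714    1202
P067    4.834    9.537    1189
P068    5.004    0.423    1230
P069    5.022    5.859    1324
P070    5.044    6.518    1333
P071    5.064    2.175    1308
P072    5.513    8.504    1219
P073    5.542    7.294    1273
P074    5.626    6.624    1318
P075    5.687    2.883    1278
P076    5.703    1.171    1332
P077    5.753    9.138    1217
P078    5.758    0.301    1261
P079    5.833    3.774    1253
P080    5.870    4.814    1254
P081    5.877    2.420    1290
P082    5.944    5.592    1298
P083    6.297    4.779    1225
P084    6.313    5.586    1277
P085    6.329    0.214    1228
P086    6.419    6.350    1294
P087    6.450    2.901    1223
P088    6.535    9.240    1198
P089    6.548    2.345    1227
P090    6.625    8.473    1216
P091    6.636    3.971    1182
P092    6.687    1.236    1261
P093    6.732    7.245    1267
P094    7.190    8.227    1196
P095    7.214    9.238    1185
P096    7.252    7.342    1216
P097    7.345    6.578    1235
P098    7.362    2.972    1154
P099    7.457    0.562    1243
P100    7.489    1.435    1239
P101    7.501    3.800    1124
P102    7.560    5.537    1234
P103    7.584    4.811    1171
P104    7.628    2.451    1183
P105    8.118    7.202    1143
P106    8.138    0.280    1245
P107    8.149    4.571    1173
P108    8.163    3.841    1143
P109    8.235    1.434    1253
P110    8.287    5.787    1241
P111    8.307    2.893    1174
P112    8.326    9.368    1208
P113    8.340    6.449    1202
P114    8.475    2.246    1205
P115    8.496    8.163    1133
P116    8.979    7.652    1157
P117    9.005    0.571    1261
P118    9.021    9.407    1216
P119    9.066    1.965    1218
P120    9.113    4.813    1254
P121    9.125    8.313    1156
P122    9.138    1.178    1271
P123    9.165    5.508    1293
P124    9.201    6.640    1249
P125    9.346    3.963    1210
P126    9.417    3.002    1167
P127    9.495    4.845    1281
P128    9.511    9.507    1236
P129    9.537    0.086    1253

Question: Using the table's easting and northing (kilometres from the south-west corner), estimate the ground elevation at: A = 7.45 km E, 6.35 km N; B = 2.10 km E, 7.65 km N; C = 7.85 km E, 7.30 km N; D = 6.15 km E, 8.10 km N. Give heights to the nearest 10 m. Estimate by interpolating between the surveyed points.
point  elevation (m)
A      1230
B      1200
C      1160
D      1240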